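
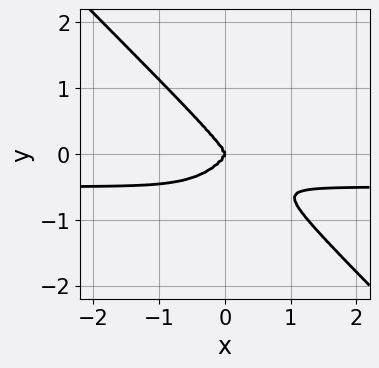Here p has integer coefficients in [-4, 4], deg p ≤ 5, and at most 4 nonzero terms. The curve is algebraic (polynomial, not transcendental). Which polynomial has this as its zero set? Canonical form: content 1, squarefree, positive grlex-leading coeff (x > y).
2*x^3*y + 2*y^4 + x^3

1. The degree is 4 — no degree-3 curve has this shape.
2. Against the integer gridlines: it crosses the y-axis at the gridline y = 0; one x-axis crossing is at x = 0.
3. Assembling these constraints gives the stated polynomial.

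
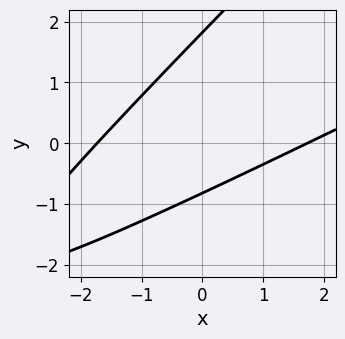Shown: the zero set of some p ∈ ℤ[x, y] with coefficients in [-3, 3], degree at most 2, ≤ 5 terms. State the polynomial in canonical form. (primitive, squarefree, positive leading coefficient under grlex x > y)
1. The degree is 2 — a generic line meets the curve in up to 2 points.
2. Solving for integer coefficients yields p as stated.

x^2 - 3*x*y + 2*y^2 - 2*y - 3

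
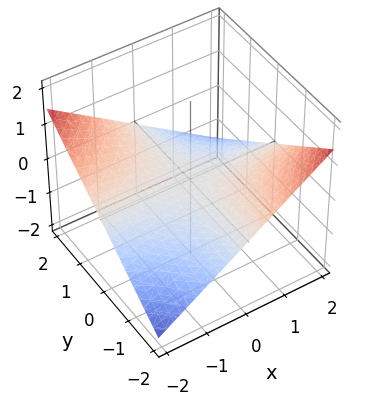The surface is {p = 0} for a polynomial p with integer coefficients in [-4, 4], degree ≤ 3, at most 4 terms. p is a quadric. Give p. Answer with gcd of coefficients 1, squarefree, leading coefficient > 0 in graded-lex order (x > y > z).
x*y + 3*z

(a) The degree is 2 — a hyperbolic paraboloid; a quadric.
(b) Observable constraints: every point of the x-axis in the box is on the surface; every point of the y-axis in the box is on the surface; it crosses the z-axis at the gridline z = 0.
(c) The integer polynomial consistent with all of this is the stated p.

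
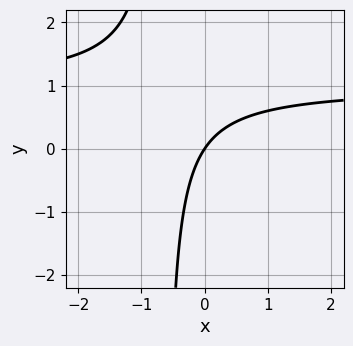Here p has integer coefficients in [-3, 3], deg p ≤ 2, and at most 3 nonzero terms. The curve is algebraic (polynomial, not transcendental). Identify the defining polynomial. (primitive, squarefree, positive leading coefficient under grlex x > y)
3*x*y - 3*x + 2*y

1. The degree is 2 — no degree-1 curve has this shape.
2. Checking where it meets the axes: one y-axis crossing is at y = 0; one x-axis crossing is at x = 0.
3. Matching integer coefficients to the picture gives p.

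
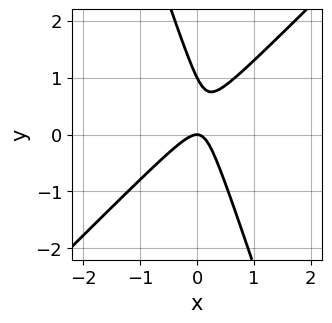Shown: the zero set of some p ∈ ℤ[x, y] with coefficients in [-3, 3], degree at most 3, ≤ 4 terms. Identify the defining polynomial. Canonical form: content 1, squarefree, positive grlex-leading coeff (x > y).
First, deg p = 2. The shape is more complex than any degree-1 curve.
Then, observable constraints: among the integer gridlines, it crosses the y-axis at y ∈ {0, 1}; it crosses the x-axis at the gridline x = 0.
Finally, the integer polynomial consistent with all of this is the stated p.

3*x^2 - 2*x*y - y^2 + y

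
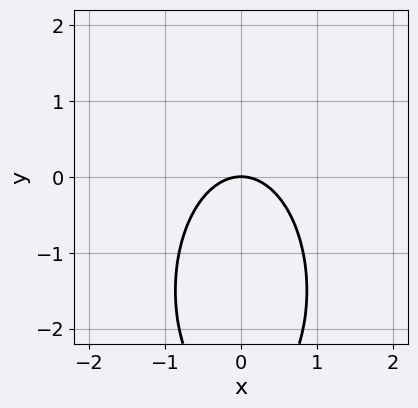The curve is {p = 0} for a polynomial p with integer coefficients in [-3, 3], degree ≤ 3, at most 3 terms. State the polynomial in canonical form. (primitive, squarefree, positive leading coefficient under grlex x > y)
(a) Degree: the shape is more complex than any degree-1 curve, so deg p = 2.
(b) Symmetries: mirror symmetry x ↦ −x ⇒ only even powers of x.
(c) From the visible intercepts: it crosses the x-axis at the gridline x = 0; one y-axis crossing is at y = 0.
(d) Putting this together gives p.

3*x^2 + y^2 + 3*y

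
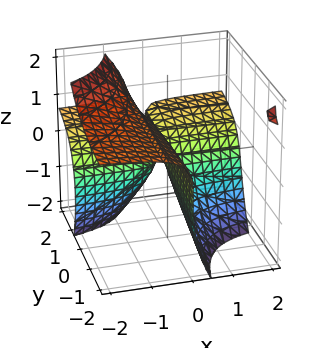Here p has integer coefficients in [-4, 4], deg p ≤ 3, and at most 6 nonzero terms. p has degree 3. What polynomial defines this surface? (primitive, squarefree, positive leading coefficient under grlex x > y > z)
(a) The degree is 3 — no degree-2 surface has this shape.
(b) From the visible intercepts: it crosses the z-axis at the gridline z = 0; it crosses the x-axis at the gridline x = 0; every point of the y-axis in the box is on the surface.
(c) The integer polynomial consistent with all of this is the stated p.

3*x*y*z + z^3 - 3*x*y + 2*x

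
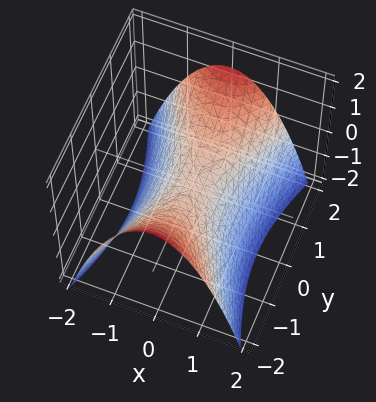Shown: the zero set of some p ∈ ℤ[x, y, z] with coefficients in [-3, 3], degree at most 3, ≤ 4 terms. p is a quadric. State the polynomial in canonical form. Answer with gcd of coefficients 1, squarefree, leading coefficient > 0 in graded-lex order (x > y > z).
1. deg p = 2. A saddle surface; a quadric.
2. Symmetries: it's symmetric under y → −y, forcing even powers of y; mirror symmetry x ↦ −x ⇒ only even powers of x.
3. Reading off the gridlines: it meets the y-axis at y = 0 (among the integer gridlines); it meets the z-axis at z = 0 (among the integer gridlines); it meets the x-axis at x = 0 (among the integer gridlines).
4. Assembling these constraints gives the stated polynomial.

3*x^2 - y^2 + 3*z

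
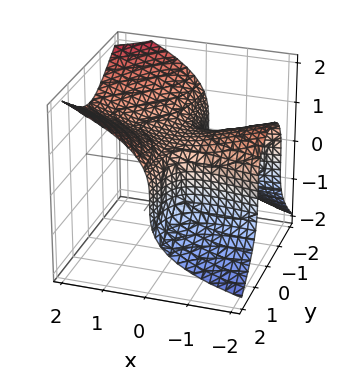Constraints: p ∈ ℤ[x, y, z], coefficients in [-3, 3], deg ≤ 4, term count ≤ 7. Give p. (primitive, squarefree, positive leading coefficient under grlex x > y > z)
First, degree: the shape is more complex than any degree-2 surface, so deg p = 3.
Then, checking where it meets the axes: it misses every integer gridline on the x-axis; the surface avoids every integer y-axis point in the box.
Finally, putting this together gives p.

3*x*y^2 - 3*z^3 + x^2 + z^2 + 1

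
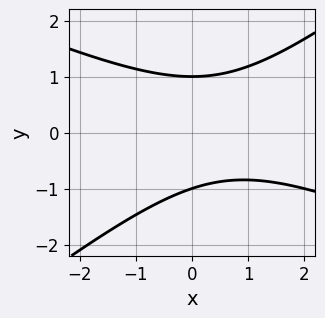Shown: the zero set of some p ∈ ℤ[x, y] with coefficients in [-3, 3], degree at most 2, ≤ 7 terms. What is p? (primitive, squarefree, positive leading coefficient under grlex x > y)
x^2 + x*y - 3*y^2 - x + 3

1. Degree: a generic line meets the curve in up to 2 points, so deg p = 2.
2. Checking where it meets the axes: the curve avoids every integer x-axis point in the box; among the integer gridlines, it crosses the y-axis at y ∈ {-1, 1}.
3. Solving for integer coefficients yields p as stated.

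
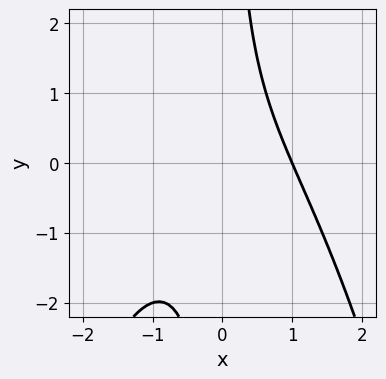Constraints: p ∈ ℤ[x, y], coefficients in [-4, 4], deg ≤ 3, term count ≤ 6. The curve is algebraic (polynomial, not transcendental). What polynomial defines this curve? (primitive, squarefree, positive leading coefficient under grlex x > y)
Degree: the shape is more complex than any degree-2 curve, so deg p = 3.
From the axis intercepts and sections: one x-axis crossing is at x = 1; the curve avoids every integer y-axis point in the box.
Fitting integer coefficients to these (and the overall shape) gives p.

2*x^3 + 3*x*y + x - 3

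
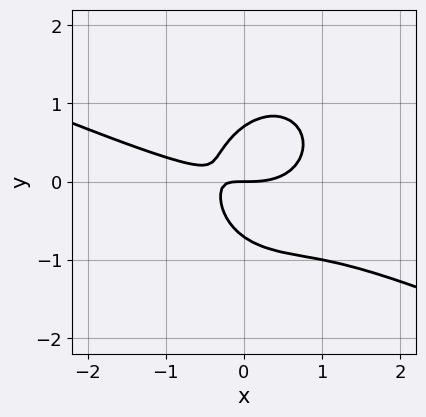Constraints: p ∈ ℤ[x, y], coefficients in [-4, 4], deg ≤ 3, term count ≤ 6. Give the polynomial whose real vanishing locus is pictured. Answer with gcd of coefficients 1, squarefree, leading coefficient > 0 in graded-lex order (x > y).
(a) The degree is 3 — no degree-2 curve has this shape.
(b) Observable constraints: one x-axis crossing is at x = 0; it meets the y-axis at y = 0 (among the integer gridlines).
(c) Fitting integer coefficients to these (and the overall shape) gives p.

x^3 + 2*x^2*y + 2*y^3 - 2*x*y - y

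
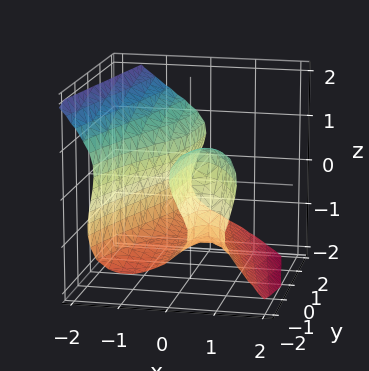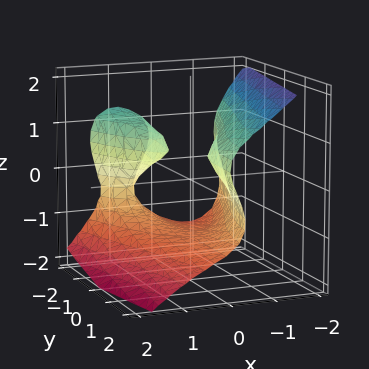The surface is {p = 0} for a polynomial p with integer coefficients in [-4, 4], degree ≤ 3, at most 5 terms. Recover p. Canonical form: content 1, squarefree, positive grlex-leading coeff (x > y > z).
2*x^3 + 2*z^3 + 2*x*y - 2*z + 1

The degree is 3 — the shape is more complex than any degree-2 surface.
Reading off the gridlines: no y-intercept at any integer in the box.
These observations pin down the coefficients.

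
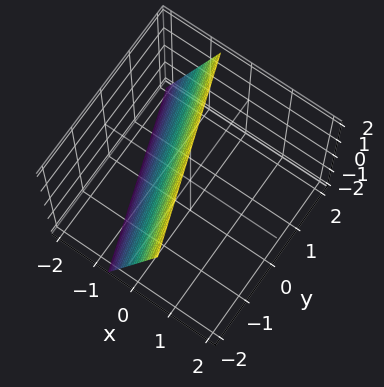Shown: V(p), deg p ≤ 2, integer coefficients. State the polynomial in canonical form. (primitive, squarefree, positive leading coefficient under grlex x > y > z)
3*x + y - z + 2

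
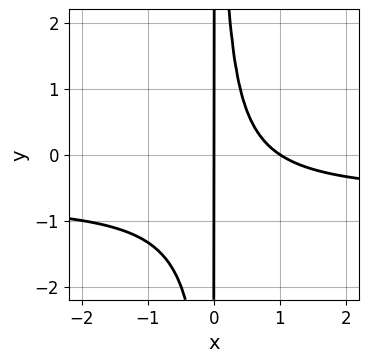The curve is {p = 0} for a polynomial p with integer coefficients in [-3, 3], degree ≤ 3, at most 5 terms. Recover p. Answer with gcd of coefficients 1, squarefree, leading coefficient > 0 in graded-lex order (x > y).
3*x^2*y + 2*x^2 - 2*x

Degree: no degree-2 curve has this shape, so deg p = 3.
From the visible intercepts: the visible y-axis segment lies entirely on the curve; among the integer gridlines, it crosses the x-axis at x ∈ {0, 1}.
Putting this together gives p.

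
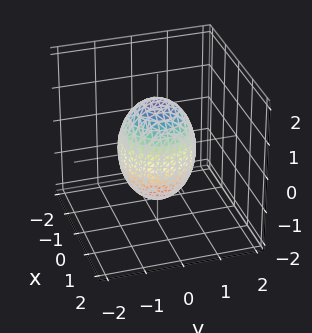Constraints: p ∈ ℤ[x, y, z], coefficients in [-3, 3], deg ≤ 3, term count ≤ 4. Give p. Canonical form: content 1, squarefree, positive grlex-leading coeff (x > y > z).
deg p = 2.
Symmetry: the surface is invariant under rotation about z: p = q(x² + y², z).
Observable constraints: the x-axis gridline crossings are at x ∈ {-1, 1}; a circular section at z = 0 has radius exactly 1; among the integer gridlines, it crosses the y-axis at y ∈ {-1, 1}.
Matching integer coefficients to the picture gives p.

2*x^2 + 2*y^2 + z^2 - 2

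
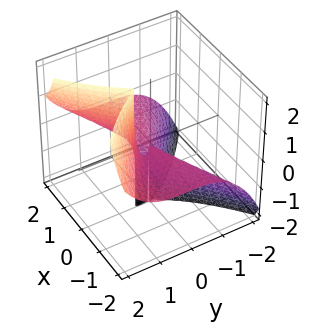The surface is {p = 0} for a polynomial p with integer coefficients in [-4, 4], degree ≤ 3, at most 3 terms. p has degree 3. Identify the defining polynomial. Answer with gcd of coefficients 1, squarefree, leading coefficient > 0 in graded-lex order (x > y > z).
3*x^2*z - 2*y^3 + y^2

First, the degree is 3 — no degree-2 surface has this shape.
Then, from the visible intercepts: the visible x-axis segment lies entirely on the surface; every point of the z-axis in the box is on the surface.
Finally, fitting integer coefficients to these (and the overall shape) gives p.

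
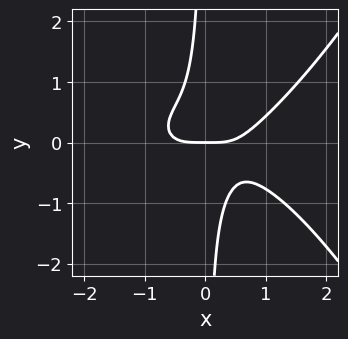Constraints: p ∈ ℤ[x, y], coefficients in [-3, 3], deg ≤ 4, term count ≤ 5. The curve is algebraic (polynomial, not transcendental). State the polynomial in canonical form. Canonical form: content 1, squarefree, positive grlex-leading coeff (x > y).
1. Degree: a generic line meets the curve in up to 4 points, so deg p = 4.
2. Against the integer gridlines: it meets the x-axis at x = 0 (among the integer gridlines); it crosses the y-axis at the gridline y = 0.
3. Assembling these constraints gives the stated polynomial.

x^4 - 3*x*y^2 - y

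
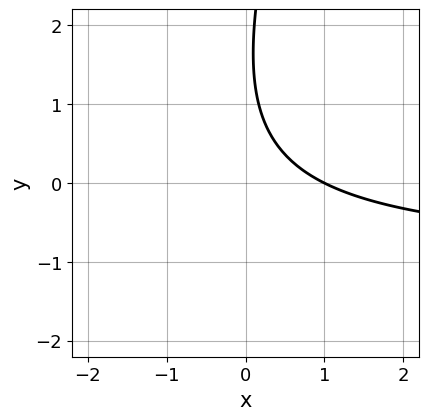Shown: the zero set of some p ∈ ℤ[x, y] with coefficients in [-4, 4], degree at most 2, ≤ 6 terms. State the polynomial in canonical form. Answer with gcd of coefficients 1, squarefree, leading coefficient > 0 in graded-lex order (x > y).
First, the degree is 2 — no degree-1 curve has this shape.
Then, checking where it meets the axes: it meets the x-axis at x = 1 (among the integer gridlines); no y-intercept at any integer in the box.
Finally, the integer polynomial consistent with all of this is the stated p.

3*x*y - y^2 + 3*x + 3*y - 3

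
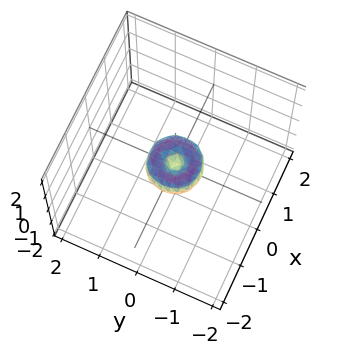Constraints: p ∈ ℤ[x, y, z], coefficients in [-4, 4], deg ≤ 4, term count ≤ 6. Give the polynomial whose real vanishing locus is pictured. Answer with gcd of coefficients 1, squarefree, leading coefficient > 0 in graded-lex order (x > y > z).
1. Degree: a generic line meets the surface in up to 4 points, so deg p = 4.
2. Symmetry: the surface is invariant under rotation about z: p = q(x² + y², z).
3. From the axis intercepts and sections: it meets the x-axis at x = 0 (among the integer gridlines); it crosses the y-axis at the gridline y = 0; a circular section at z = 0 has radius between 0 and 1.
4. Solving for integer coefficients yields p as stated.

2*x^4 + 4*x^2*y^2 + 2*y^4 - x^2 - y^2 + z^2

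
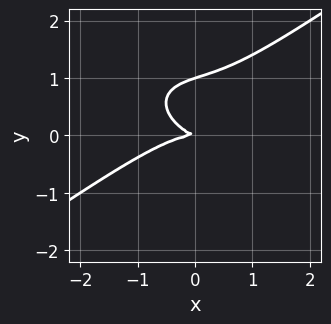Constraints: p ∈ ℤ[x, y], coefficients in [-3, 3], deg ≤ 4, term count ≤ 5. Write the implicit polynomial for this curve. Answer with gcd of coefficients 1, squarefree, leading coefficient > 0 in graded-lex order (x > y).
x^3 - 3*y^3 + x*y + 3*y^2

1. deg p = 3. A generic line meets the curve in up to 3 points.
2. Checking where it meets the axes: the y-axis gridline crossings are at y ∈ {0, 1}; it crosses the x-axis at the gridline x = 0.
3. Fitting integer coefficients to these (and the overall shape) gives p.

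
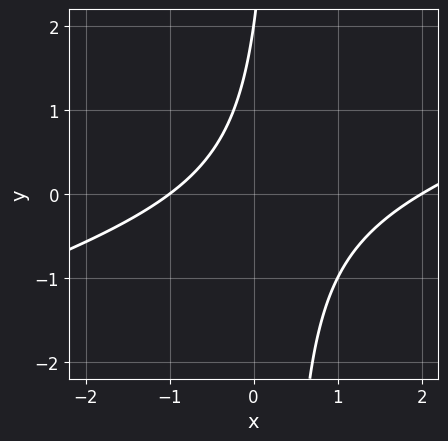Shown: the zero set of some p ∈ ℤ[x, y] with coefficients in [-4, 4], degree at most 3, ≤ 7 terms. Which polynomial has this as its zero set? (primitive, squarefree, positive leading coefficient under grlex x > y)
Degree: the shape is more complex than any degree-1 curve, so deg p = 2.
From the axis intercepts and sections: the x-axis gridline crossings are at x ∈ {-1, 2}; one y-axis crossing is at y = 2.
The integer polynomial consistent with all of this is the stated p.

x^2 - 3*x*y - x + y - 2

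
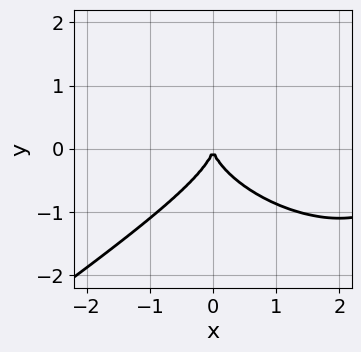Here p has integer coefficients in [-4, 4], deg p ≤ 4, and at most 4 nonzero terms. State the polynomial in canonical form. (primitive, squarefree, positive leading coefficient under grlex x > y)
Degree: no degree-2 curve has this shape, so deg p = 3.
Checking where it meets the axes: one y-axis crossing is at y = 0; it meets the x-axis at x = 0 (among the integer gridlines).
Fitting integer coefficients to these (and the overall shape) gives p.

x^3 - 3*y^3 - 3*x^2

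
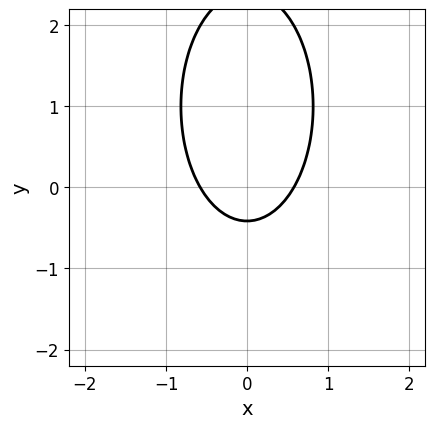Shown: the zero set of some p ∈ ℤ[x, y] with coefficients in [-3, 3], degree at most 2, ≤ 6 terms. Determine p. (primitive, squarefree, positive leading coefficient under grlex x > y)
3*x^2 + y^2 - 2*y - 1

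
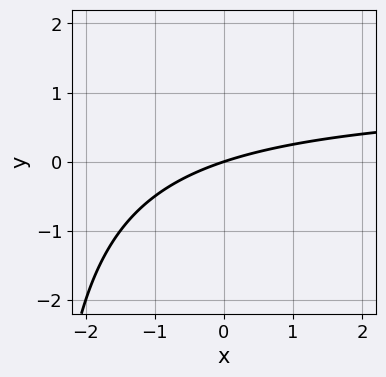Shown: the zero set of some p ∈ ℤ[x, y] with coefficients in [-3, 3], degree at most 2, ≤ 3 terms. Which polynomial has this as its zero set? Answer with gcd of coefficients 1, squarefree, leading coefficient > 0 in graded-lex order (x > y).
x*y - x + 3*y

deg p = 2. A generic line meets the curve in up to 2 points.
Against the integer gridlines: it crosses the x-axis at the gridline x = 0; it meets the y-axis at y = 0 (among the integer gridlines).
Matching integer coefficients to the picture gives p.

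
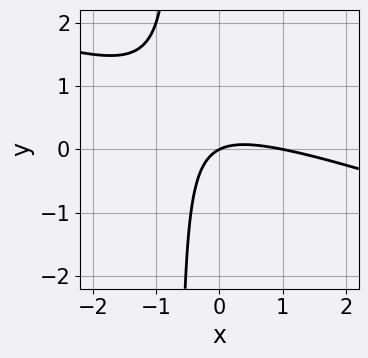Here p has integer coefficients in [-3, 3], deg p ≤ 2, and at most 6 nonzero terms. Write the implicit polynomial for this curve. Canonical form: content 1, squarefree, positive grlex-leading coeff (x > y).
The degree is 2 — the shape is more complex than any degree-1 curve.
From the axis intercepts and sections: one y-axis crossing is at y = 0; the x-axis gridline crossings are at x ∈ {0, 1}.
Assembling these constraints gives the stated polynomial.

x^2 + 3*x*y - x + 2*y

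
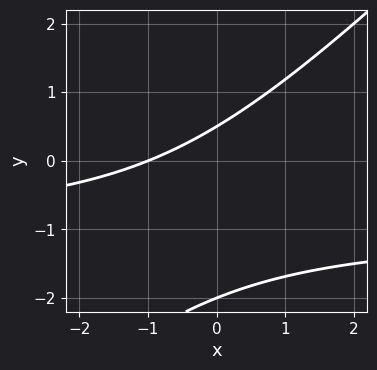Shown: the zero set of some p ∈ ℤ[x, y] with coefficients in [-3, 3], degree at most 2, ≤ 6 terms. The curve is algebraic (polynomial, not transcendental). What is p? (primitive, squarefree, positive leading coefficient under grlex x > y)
2*x*y - 2*y^2 + 2*x - 3*y + 2

First, degree: the shape is more complex than any degree-1 curve, so deg p = 2.
Next, reading off the gridlines: it crosses the x-axis at the gridline x = -1; one y-axis crossing is at y = -2.
Finally, putting this together gives p.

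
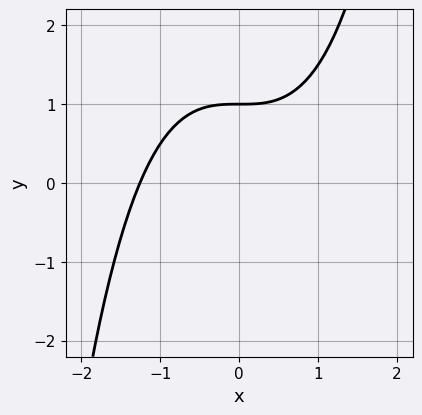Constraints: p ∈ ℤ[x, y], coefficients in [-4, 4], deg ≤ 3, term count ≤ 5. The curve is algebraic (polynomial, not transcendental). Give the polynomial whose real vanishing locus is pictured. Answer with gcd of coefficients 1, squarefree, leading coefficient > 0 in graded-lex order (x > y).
First, deg p = 3. A generic line meets the curve in up to 3 points.
Next, checking where it meets the axes: one y-axis crossing is at y = 1.
Finally, solving for integer coefficients yields p as stated.

x^3 - 2*y + 2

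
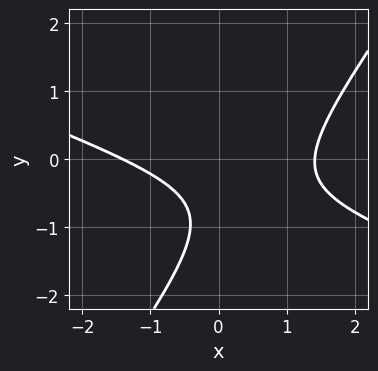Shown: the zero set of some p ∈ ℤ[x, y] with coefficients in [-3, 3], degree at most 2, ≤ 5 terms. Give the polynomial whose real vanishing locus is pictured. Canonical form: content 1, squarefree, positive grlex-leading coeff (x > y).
x^2 + 2*x*y - 2*y^2 - 3*y - 2

1. Degree: no degree-1 curve has this shape, so deg p = 2.
2. From the visible intercepts: the curve avoids every integer y-axis point in the box.
3. Solving for integer coefficients yields p as stated.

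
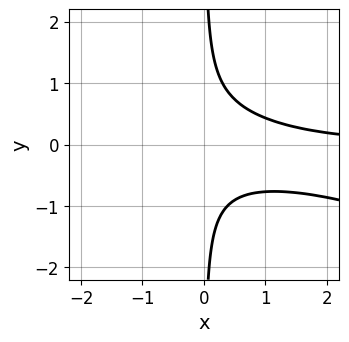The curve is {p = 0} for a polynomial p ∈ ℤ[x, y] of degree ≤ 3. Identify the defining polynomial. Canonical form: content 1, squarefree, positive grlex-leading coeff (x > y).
x^2*y + 3*x*y^2 - 1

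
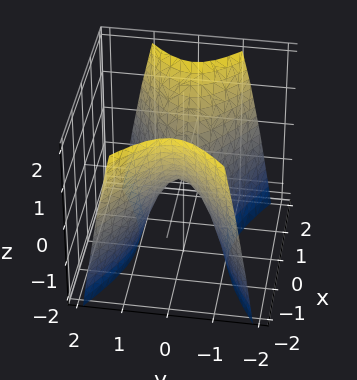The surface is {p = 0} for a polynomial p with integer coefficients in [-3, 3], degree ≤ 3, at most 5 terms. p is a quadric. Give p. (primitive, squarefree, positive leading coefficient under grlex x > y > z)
x^2 - 2*y^2 - z

1. The degree is 2 — a hyperbolic paraboloid; a quadric.
2. Symmetries: it's symmetric under y → −y, forcing even powers of y; the x ↦ −x reflection is a symmetry, so x appears only in even powers.
3. Reading off the gridlines: one z-axis crossing is at z = 0; it crosses the y-axis at the gridline y = 0.
4. Assembling these constraints gives the stated polynomial.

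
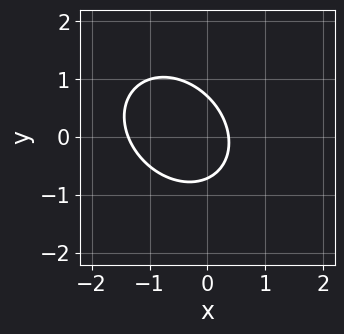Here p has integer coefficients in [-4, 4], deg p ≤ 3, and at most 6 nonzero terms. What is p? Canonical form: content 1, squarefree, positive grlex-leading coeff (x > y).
2*x^2 + x*y + 2*y^2 + 2*x - 1

deg p = 2. No degree-1 curve has this shape.
Solving for integer coefficients yields p as stated.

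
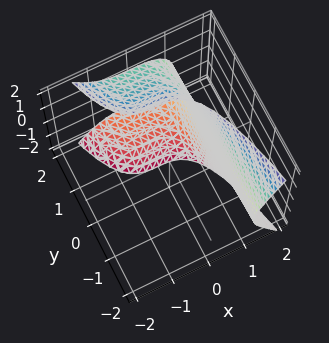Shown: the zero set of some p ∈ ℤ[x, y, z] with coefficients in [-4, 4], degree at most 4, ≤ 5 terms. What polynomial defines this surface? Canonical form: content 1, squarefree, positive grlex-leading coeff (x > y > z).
2*x^3 + y*z^2 - 3

(a) deg p = 3.
(b) From the axis intercepts and sections: no z-intercept at any integer in the box; the surface avoids every integer y-axis point in the box.
(c) Matching integer coefficients to the picture gives p.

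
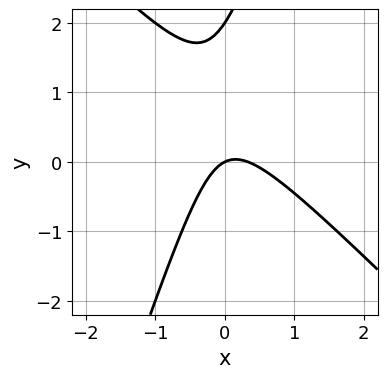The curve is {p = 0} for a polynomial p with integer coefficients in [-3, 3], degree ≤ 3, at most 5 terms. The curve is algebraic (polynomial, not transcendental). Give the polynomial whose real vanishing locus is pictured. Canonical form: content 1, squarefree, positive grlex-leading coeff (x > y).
3*x^2 + 2*x*y - y^2 - x + 2*y

(a) deg p = 2.
(b) Checking where it meets the axes: one x-axis crossing is at x = 0; the y-axis gridline crossings are at y ∈ {0, 2}.
(c) These observations pin down the coefficients.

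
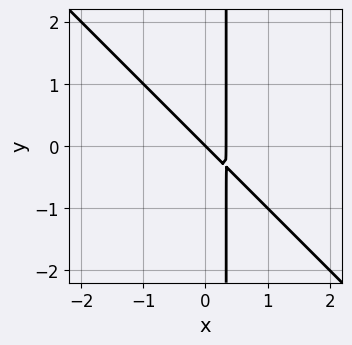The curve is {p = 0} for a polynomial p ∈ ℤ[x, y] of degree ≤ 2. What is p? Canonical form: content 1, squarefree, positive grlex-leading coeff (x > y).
3*x^2 + 3*x*y - x - y

(a) The degree is 2 — no degree-1 curve has this shape.
(b) Checking where it meets the axes: it crosses the y-axis at the gridline y = 0; one x-axis crossing is at x = 0.
(c) Putting this together gives p.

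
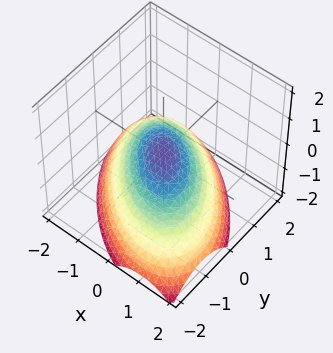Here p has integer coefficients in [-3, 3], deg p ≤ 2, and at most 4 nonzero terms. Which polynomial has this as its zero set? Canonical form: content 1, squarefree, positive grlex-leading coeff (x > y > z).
x^2 + x*y + y^2 + 2*z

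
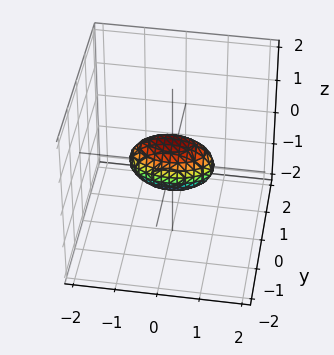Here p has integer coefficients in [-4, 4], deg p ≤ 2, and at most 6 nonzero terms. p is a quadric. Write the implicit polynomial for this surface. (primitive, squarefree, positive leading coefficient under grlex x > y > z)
(a) The degree is 2 — a closed, bounded, convex surface; a quadric.
(b) Symmetries: the z ↦ −z reflection is a symmetry, so z appears only in even powers; the y ↦ −y reflection is a symmetry, so y appears only in even powers; mirror symmetry x ↦ −x ⇒ only even powers of x.
(c) Checking where it meets the axes: among the integer gridlines, it crosses the x-axis at x ∈ {-1, 1}.
(d) Solving for integer coefficients yields p as stated.

x^2 + 3*y^2 + 2*z^2 - 1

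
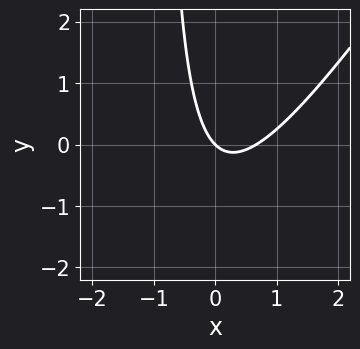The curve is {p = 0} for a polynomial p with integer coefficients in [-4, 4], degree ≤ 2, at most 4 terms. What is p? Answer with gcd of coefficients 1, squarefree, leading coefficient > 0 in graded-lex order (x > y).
3*x^2 - 2*x*y - 2*x - 2*y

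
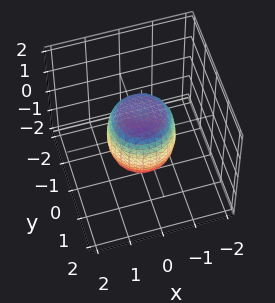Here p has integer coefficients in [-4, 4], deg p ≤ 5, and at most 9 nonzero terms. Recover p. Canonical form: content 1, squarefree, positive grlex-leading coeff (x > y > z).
deg p = 4. A generic line meets the surface in up to 4 points.
Symmetries: rotational symmetry about the z-axis ⇒ p depends on x, y only through x² + y².
From the visible intercepts: among the integer gridlines, it crosses the y-axis at y ∈ {-1, 1}; the z-axis gridline crossings are at z ∈ {-1, 1}; a circular section at z = 0 has radius exactly 1; the x-axis gridline crossings are at x ∈ {-1, 1}.
Matching integer coefficients to the picture gives p.

2*x^4 + 4*x^2*y^2 + 2*y^4 - x^2 - y^2 + z^2 - 1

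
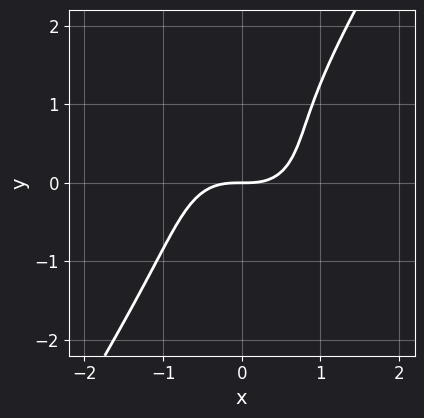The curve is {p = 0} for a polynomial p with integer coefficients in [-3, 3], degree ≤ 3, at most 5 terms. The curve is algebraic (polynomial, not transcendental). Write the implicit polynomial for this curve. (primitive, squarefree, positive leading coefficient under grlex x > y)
3*x^3 + 2*x*y^2 - 2*y^3 + y^2 - 3*y

(a) deg p = 3. No degree-2 curve has this shape.
(b) From the visible intercepts: it meets the y-axis at y = 0 (among the integer gridlines); one x-axis crossing is at x = 0.
(c) The integer polynomial consistent with all of this is the stated p.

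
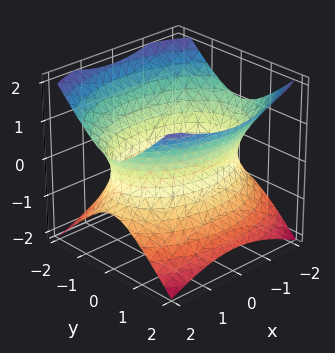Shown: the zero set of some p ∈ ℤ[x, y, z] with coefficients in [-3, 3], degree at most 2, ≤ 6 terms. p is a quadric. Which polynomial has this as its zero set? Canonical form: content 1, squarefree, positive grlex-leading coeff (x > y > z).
x^2 + 2*y^2 - 2*z^2 - 3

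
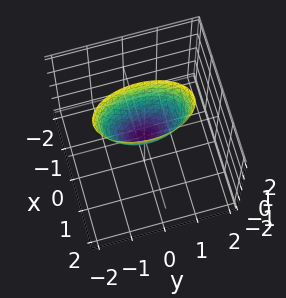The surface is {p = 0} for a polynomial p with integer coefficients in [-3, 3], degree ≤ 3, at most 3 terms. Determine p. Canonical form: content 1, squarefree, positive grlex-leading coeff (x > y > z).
(a) Degree: a single bowl opening along one axis; a quadric, so deg p = 2.
(b) Symmetries: the y ↦ −y reflection is a symmetry, so y appears only in even powers; it's symmetric under x → −x, forcing even powers of x.
(c) From the visible intercepts: it meets the x-axis at x = 0 (among the integer gridlines); it crosses the y-axis at the gridline y = 0; it crosses the z-axis at the gridline z = 0.
(d) Solving for integer coefficients yields p as stated.

3*x^2 + y^2 - z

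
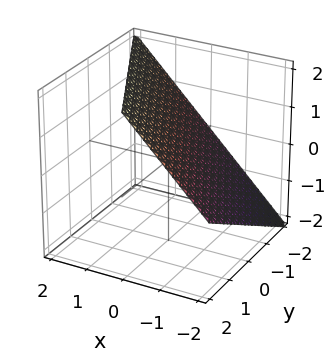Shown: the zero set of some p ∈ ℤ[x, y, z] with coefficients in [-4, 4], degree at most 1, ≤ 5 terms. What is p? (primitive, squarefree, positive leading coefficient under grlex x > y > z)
2*x + y - 2*z + 2

1. The degree is 1 — every cross-section is a straight line — this is a plane.
2. Reading off the gridlines: it meets the z-axis at z = 1 (among the integer gridlines); it meets the y-axis at y = -2 (among the integer gridlines); it crosses the x-axis at the gridline x = -1.
3. Assembling these constraints gives the stated polynomial.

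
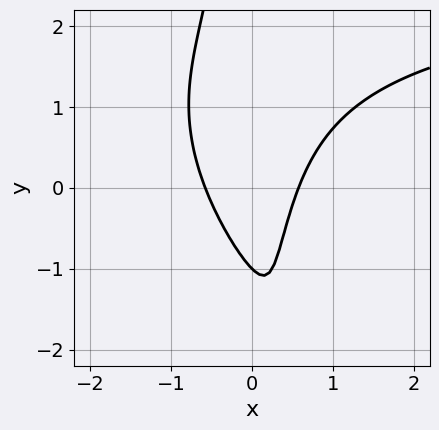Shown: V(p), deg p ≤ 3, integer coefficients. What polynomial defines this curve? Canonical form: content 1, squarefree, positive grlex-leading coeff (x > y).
x^2*y + x*y^2 - 3*x^2 + y + 1

1. deg p = 3. No degree-2 curve has this shape.
2. Observable constraints: it crosses the y-axis at the gridline y = -1.
3. These observations pin down the coefficients.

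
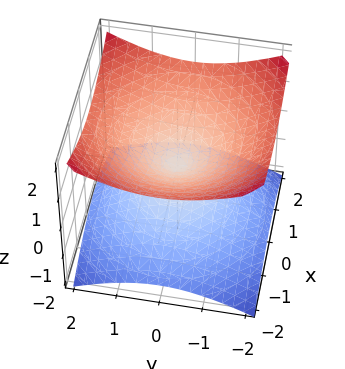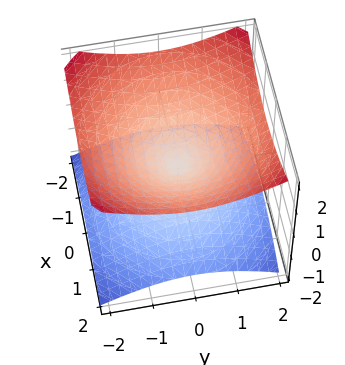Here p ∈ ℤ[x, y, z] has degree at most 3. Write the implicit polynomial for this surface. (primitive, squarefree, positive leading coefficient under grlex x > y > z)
First, the degree is 2 — two nappes meeting at a single point; a quadric.
Next, symmetries: rotational symmetry about the z-axis ⇒ p depends on x, y only through x² + y²; mirror symmetry z ↦ −z ⇒ only even powers of z.
Then, checking where it meets the axes: a circular section at z = 1 has radius between 1 and 2; it crosses the z-axis at the gridline z = 0.
Finally, the integer polynomial consistent with all of this is the stated p.

x^2 + y^2 - 2*z^2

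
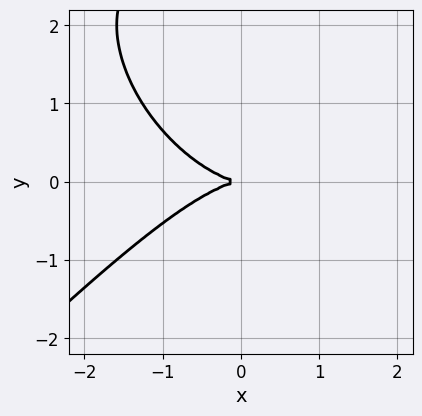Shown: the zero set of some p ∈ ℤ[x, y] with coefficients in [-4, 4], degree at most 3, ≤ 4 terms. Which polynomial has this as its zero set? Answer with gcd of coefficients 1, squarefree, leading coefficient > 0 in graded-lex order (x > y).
(a) The degree is 3 — a generic line meets the curve in up to 3 points.
(b) From the axis intercepts and sections: it meets the y-axis at y = 0 (among the integer gridlines); one x-axis crossing is at x = 0.
(c) Solving for integer coefficients yields p as stated.

x^3 - y^3 + 3*y^2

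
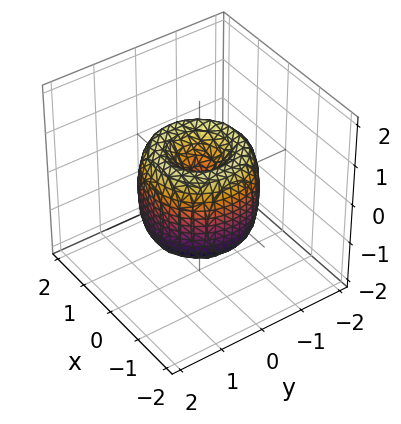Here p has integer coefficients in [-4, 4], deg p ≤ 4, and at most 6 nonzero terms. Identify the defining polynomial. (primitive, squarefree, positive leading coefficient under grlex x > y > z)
1. deg p = 4. The shape is more complex than any degree-3 surface.
2. Symmetries: the z-axis is an axis of rotation, so x and y enter only as x² + y².
3. Observable constraints: a circular section at z = -1 has radius between 0 and 1; one x-axis crossing is at x = 0; it crosses the y-axis at the gridline y = 0.
4. Fitting integer coefficients to these (and the overall shape) gives p.

2*x^4 + 4*x^2*y^2 + 2*y^4 - 3*x^2 - 3*y^2 + z^2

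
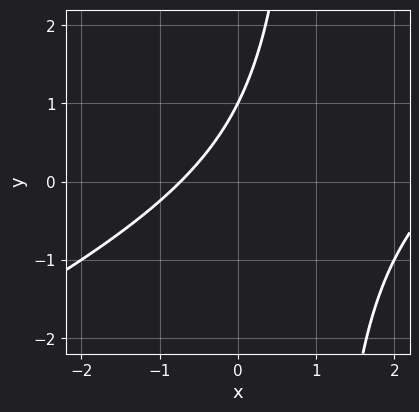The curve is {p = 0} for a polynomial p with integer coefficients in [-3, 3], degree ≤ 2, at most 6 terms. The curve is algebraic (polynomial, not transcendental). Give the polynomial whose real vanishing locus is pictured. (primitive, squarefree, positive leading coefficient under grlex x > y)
The degree is 2 — a generic line meets the curve in up to 2 points.
Observable constraints: one y-axis crossing is at y = 1.
Putting this together gives p.

x^2 - 2*x*y - 2*x + 2*y - 2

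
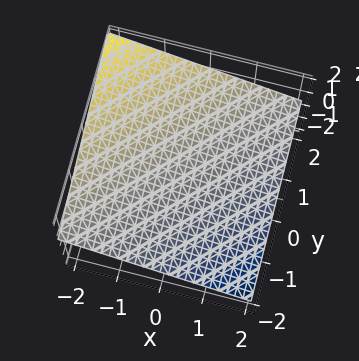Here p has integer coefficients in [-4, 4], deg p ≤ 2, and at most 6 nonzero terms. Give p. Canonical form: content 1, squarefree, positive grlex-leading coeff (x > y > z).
1. Degree: every cross-section is a straight line — this is a plane, so deg p = 1.
2. From the axis intercepts and sections: it meets the x-axis at x = 2 (among the integer gridlines); it crosses the y-axis at the gridline y = -2.
3. The integer polynomial consistent with all of this is the stated p.

x - y + 3*z - 2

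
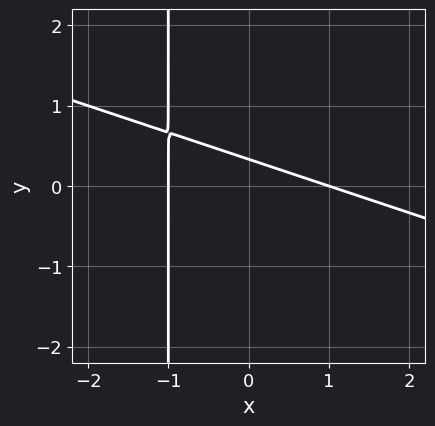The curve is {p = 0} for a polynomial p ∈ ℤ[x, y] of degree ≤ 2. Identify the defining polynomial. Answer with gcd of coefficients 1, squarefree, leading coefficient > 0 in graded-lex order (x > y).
1. Degree: a generic line meets the curve in up to 2 points, so deg p = 2.
2. Checking where it meets the axes: among the integer gridlines, it crosses the x-axis at x ∈ {-1, 1}.
3. Together with the visible shape, these determine p as stated.

x^2 + 3*x*y + 3*y - 1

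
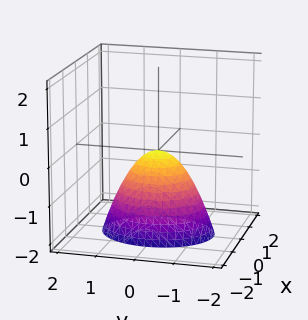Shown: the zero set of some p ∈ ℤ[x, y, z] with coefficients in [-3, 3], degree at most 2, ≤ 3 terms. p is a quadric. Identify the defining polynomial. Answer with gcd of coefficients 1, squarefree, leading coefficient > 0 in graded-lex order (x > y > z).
The degree is 2 — a paraboloid; a quadric.
Symmetries: it's symmetric under y → −y, forcing even powers of y; mirror symmetry x ↦ −x ⇒ only even powers of x.
Against the integer gridlines: it meets the x-axis at x = 0 (among the integer gridlines); one z-axis crossing is at z = 0.
Matching integer coefficients to the picture gives p.

3*x^2 + 2*y^2 + 2*z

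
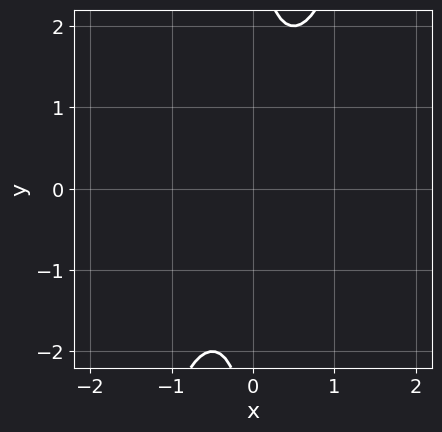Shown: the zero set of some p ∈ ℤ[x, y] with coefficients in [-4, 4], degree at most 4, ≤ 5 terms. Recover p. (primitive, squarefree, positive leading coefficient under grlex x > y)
3*x^2*y^2 - x*y^3 - 2*x*y + 3

1. Degree: the shape is more complex than any degree-3 curve, so deg p = 4.
2. Checking where it meets the axes: it misses every integer gridline on the y-axis; no x-intercept at any integer in the box.
3. Fitting integer coefficients to these (and the overall shape) gives p.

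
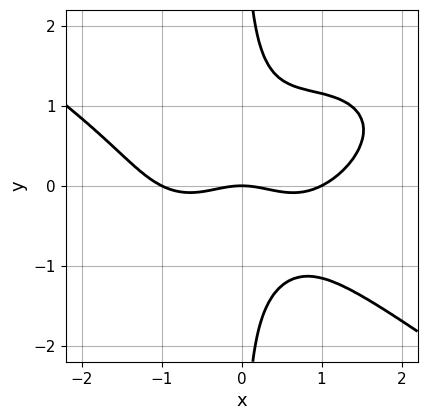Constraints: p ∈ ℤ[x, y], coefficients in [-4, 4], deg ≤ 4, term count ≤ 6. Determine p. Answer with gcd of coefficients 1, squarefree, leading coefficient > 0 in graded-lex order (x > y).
x^4 + 3*x*y^3 - 2*x^2*y - x^2 - 2*y

1. deg p = 4. A generic line meets the curve in up to 4 points.
2. From the axis intercepts and sections: one y-axis crossing is at y = 0; among the integer gridlines, it crosses the x-axis at x ∈ {-1, 0, 1}.
3. Matching integer coefficients to the picture gives p.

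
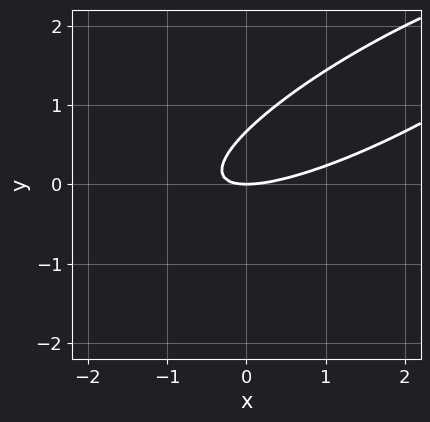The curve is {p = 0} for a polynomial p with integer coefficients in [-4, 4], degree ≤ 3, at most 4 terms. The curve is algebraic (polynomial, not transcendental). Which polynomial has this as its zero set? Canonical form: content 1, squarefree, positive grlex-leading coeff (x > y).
1. Degree: a generic line meets the curve in up to 2 points, so deg p = 2.
2. Observable constraints: it meets the y-axis at y = 0 (among the integer gridlines); one x-axis crossing is at x = 0.
3. The integer polynomial consistent with all of this is the stated p.

x^2 - 3*x*y + 3*y^2 - 2*y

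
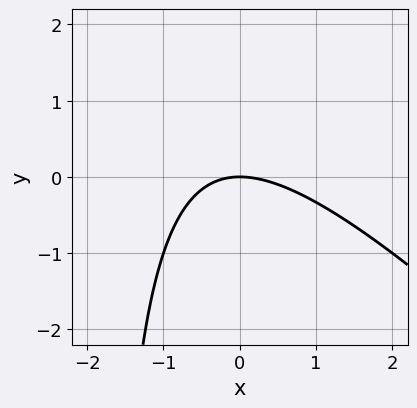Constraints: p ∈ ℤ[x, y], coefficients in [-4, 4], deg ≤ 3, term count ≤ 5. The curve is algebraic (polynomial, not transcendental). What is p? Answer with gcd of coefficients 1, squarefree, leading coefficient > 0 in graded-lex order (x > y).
First, degree: a generic line meets the curve in up to 2 points, so deg p = 2.
Next, reading off the gridlines: one y-axis crossing is at y = 0; it crosses the x-axis at the gridline x = 0.
Finally, the integer polynomial consistent with all of this is the stated p.

x^2 + x*y + 2*y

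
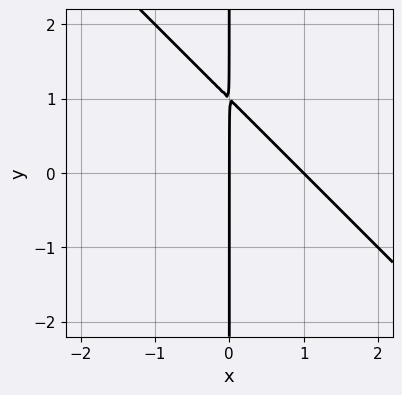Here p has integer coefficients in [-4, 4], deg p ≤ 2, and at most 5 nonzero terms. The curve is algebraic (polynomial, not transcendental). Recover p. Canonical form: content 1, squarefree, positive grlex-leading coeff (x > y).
First, degree: no degree-1 curve has this shape, so deg p = 2.
Next, checking where it meets the axes: the x-axis gridline crossings are at x ∈ {0, 1}; the visible y-axis segment lies entirely on the curve.
Finally, the integer polynomial consistent with all of this is the stated p.

x^2 + x*y - x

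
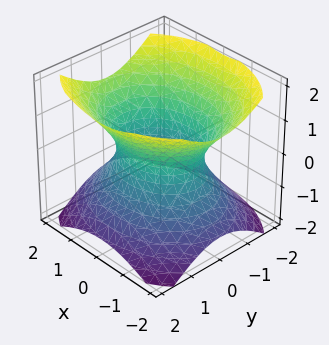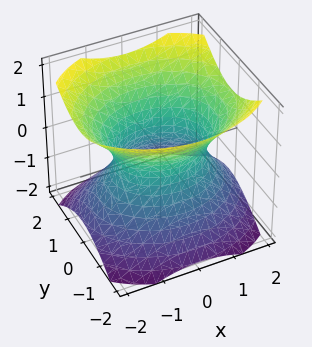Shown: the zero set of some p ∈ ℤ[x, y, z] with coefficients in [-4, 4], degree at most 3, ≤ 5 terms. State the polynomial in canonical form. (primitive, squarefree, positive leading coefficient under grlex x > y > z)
2*x^2 + 3*y^2 - 3*z^2 - 3

(a) deg p = 2. An hourglass — one-sheet hyperboloid; a quadric.
(b) Symmetries: mirror symmetry x ↦ −x ⇒ only even powers of x; mirror symmetry y ↦ −y ⇒ only even powers of y; it's symmetric under z → −z, forcing even powers of z.
(c) Reading off the gridlines: the y-axis gridline crossings are at y ∈ {-1, 1}; the surface avoids every integer z-axis point in the box.
(d) These observations pin down the coefficients.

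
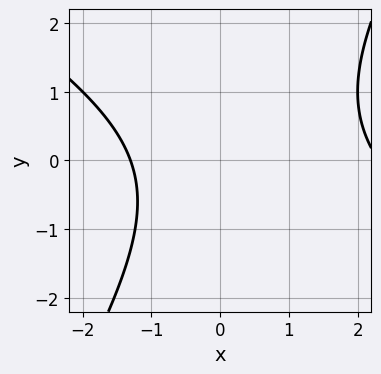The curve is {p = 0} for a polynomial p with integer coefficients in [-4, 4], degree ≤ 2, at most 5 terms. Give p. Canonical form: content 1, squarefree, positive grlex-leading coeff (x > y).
1. deg p = 2.
2. From the visible intercepts: the curve avoids every integer y-axis point in the box.
3. The integer polynomial consistent with all of this is the stated p.

x^2 + x*y - y^2 - x - 3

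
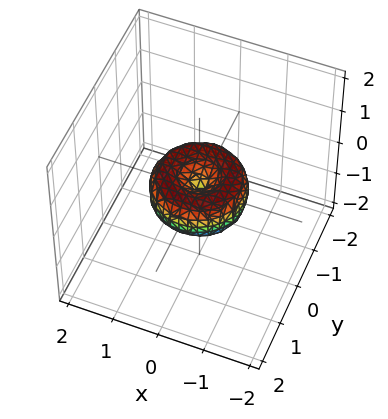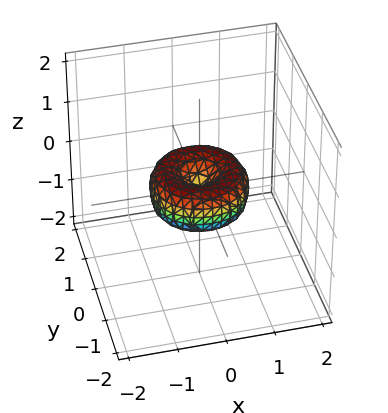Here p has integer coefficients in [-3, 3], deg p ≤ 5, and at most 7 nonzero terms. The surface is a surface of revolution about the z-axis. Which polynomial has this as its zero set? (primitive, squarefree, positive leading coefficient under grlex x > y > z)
x^4 + 2*x^2*y^2 + y^4 - x^2 - y^2 + z^2

1. The degree is 4 — the shape is more complex than any degree-3 surface.
2. By symmetry, the z-axis is an axis of rotation, so x and y enter only as x² + y².
3. Checking where it meets the axes: among the integer gridlines, it crosses the x-axis at x ∈ {-1, 0, 1}; a circular section at z = 0 has radius exactly 1; the y-axis gridline crossings are at y ∈ {-1, 0, 1}.
4. These observations pin down the coefficients.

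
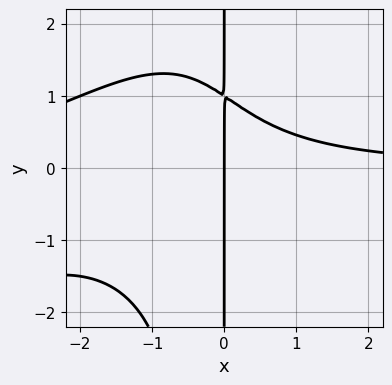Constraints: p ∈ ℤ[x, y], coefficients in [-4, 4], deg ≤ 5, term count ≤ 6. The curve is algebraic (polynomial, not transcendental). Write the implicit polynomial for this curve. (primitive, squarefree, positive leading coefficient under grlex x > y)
(a) deg p = 4. The shape is more complex than any degree-3 curve.
(b) Reading off the gridlines: the visible y-axis segment lies entirely on the curve; it crosses the x-axis at the gridline x = 0.
(c) These observations pin down the coefficients.

x^3*y - x^2*y^2 + 3*x^2*y + 3*x*y - 3*x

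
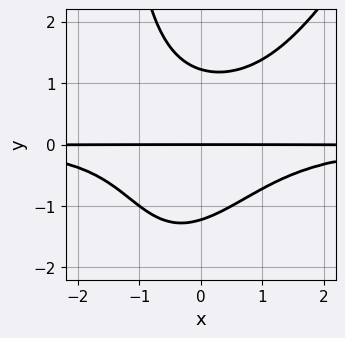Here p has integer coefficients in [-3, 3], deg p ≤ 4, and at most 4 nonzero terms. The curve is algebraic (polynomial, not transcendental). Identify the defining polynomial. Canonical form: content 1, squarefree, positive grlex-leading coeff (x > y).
First, deg p = 4. No degree-3 curve has this shape.
Next, from the visible intercepts: it meets the y-axis at y = 0 (among the integer gridlines); every point of the x-axis in the box is on the curve.
Finally, these observations pin down the coefficients.

2*x^2*y^2 - x*y^3 - 2*y^3 + 3*y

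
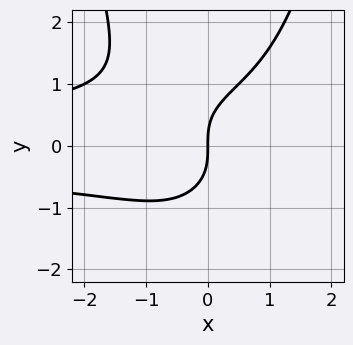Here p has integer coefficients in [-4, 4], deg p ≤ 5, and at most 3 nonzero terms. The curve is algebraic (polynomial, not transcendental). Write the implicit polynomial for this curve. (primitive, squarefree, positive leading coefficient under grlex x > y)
2*x^2*y^2 - 2*y^3 + 3*x

First, degree: the shape is more complex than any degree-3 curve, so deg p = 4.
Then, against the integer gridlines: it meets the y-axis at y = 0 (among the integer gridlines); one x-axis crossing is at x = 0.
Finally, the integer polynomial consistent with all of this is the stated p.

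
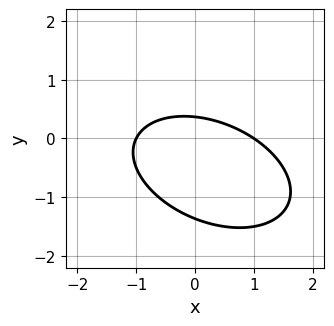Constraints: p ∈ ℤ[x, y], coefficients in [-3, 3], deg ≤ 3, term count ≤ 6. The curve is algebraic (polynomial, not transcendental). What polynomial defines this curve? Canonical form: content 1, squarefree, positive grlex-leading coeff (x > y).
x^2 + x*y + 2*y^2 + 2*y - 1

Degree: no degree-1 curve has this shape, so deg p = 2.
Reading off the gridlines: among the integer gridlines, it crosses the x-axis at x ∈ {-1, 1}.
Assembling these constraints gives the stated polynomial.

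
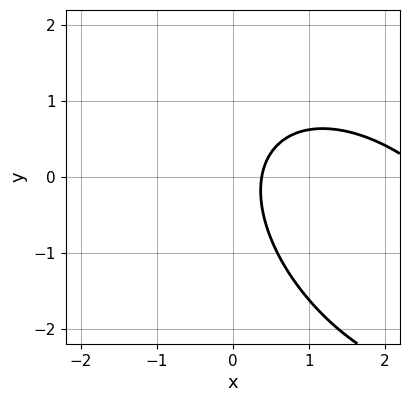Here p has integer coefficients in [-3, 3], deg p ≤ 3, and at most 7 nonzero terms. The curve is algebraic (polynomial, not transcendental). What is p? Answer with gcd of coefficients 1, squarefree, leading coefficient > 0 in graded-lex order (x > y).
x^2 + x*y + y^2 - 3*x + 1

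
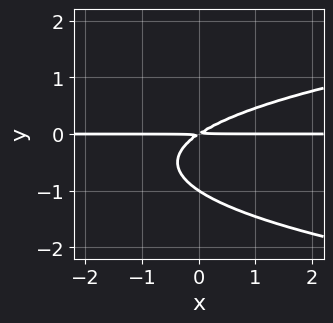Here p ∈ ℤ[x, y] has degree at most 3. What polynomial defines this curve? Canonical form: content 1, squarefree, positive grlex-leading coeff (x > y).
3*y^3 - 2*x*y + 3*y^2

The degree is 3 — no degree-2 curve has this shape.
Observable constraints: every point of the x-axis in the box is on the curve; it crosses the y-axis at the gridline y = -1.
Assembling these constraints gives the stated polynomial.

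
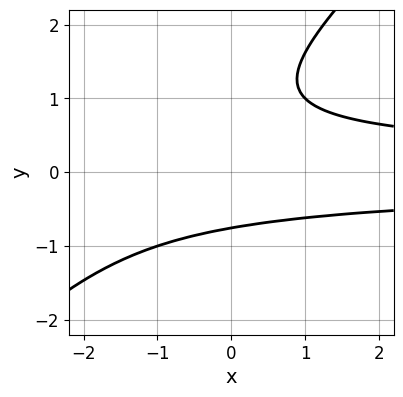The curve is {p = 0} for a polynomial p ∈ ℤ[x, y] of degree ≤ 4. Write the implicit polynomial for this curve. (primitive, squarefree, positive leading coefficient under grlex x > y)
x*y^2 - y^3 + y^2 - 1

1. Degree: a generic line meets the curve in up to 3 points, so deg p = 3.
2. Reading off the gridlines: no x-intercept at any integer in the box.
3. Assembling these constraints gives the stated polynomial.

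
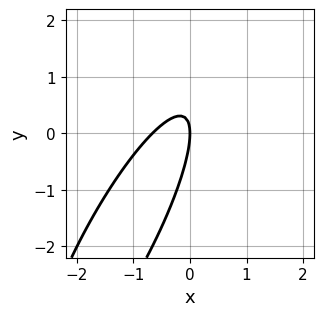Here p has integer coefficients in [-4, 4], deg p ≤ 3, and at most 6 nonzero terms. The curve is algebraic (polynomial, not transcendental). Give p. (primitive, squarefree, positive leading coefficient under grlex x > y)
Degree: the shape is more complex than any degree-1 curve, so deg p = 2.
From the visible intercepts: it meets the x-axis at x = 0 (among the integer gridlines); one y-axis crossing is at y = 0.
Solving for integer coefficients yields p as stated.

3*x^2 - 3*x*y + y^2 + 2*x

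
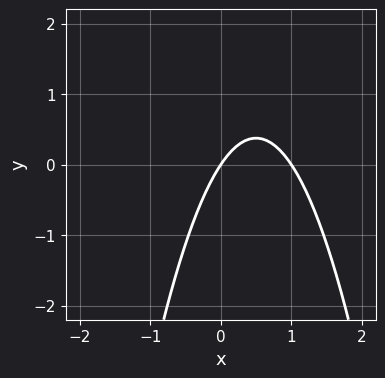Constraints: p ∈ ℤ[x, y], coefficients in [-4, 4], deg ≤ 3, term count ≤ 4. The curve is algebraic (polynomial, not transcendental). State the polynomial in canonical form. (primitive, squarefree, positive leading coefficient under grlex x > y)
3*x^2 - 3*x + 2*y

(a) Degree: a generic line meets the curve in up to 2 points, so deg p = 2.
(b) Checking where it meets the axes: among the integer gridlines, it crosses the x-axis at x ∈ {0, 1}; it meets the y-axis at y = 0 (among the integer gridlines).
(c) Matching integer coefficients to the picture gives p.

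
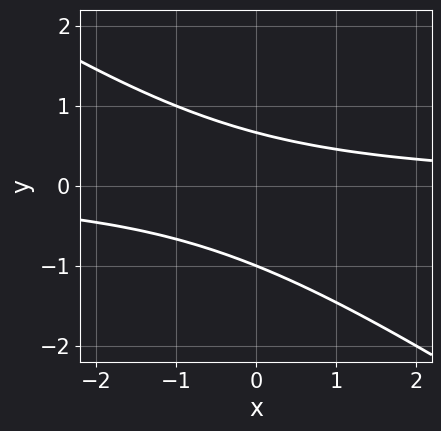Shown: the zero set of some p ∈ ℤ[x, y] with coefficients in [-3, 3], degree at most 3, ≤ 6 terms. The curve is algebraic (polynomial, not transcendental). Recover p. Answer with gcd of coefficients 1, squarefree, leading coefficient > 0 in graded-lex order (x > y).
(a) The degree is 2 — a generic line meets the curve in up to 2 points.
(b) Checking where it meets the axes: it crosses the y-axis at the gridline y = -1; no x-intercept at any integer in the box.
(c) The integer polynomial consistent with all of this is the stated p.

2*x*y + 3*y^2 + y - 2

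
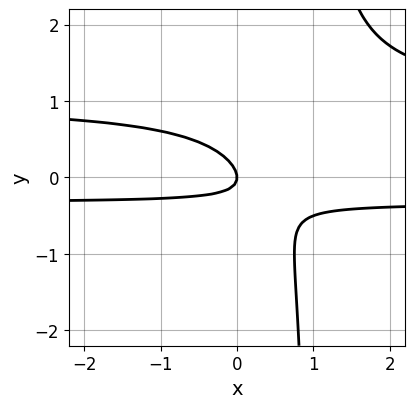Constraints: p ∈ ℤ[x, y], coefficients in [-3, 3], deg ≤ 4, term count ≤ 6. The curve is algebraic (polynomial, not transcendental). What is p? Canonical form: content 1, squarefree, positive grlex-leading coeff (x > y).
The degree is 3 — no degree-2 curve has this shape.
Against the integer gridlines: one x-axis crossing is at x = 0; it crosses the y-axis at the gridline y = 0.
Putting this together gives p.

3*x*y^2 - 2*x*y - 3*y^2 - x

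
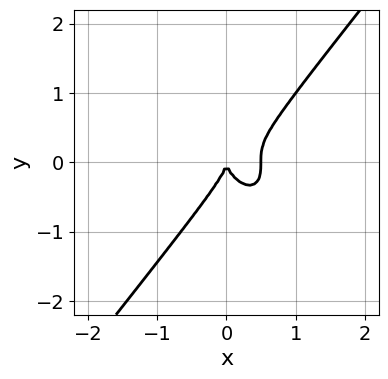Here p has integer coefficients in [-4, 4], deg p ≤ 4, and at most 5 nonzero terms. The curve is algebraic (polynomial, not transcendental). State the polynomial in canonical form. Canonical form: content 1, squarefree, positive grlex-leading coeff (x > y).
2*x^3 - y^3 - x^2

1. deg p = 3. The shape is more complex than any degree-2 curve.
2. Against the integer gridlines: it crosses the y-axis at the gridline y = 0; it meets the x-axis at x = 0 (among the integer gridlines).
3. Fitting integer coefficients to these (and the overall shape) gives p.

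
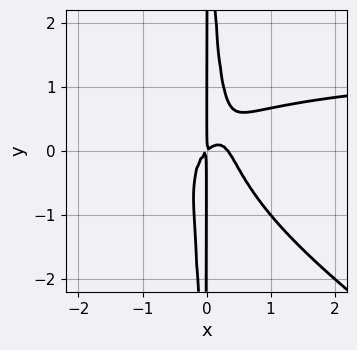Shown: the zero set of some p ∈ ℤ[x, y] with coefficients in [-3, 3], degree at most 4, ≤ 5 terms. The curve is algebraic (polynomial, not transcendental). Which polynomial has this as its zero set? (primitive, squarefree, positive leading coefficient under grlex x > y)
First, the degree is 4 — no degree-3 curve has this shape.
Next, reading off the gridlines: the visible y-axis segment lies entirely on the curve.
Finally, solving for integer coefficients yields p as stated.

2*x^3*y + 3*x^2*y^2 - 3*x^3 + x^2 - x*y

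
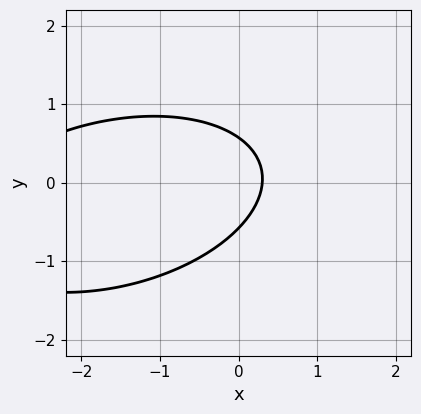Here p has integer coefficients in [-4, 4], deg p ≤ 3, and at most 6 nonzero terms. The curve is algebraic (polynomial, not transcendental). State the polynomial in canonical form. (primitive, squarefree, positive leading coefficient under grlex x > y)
x^2 - x*y + 3*y^2 + 3*x - 1

(a) deg p = 2. No degree-1 curve has this shape.
(b) Matching integer coefficients to the picture gives p.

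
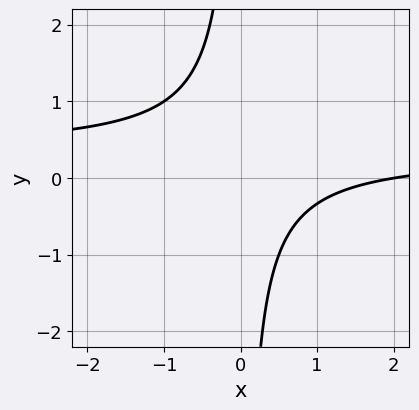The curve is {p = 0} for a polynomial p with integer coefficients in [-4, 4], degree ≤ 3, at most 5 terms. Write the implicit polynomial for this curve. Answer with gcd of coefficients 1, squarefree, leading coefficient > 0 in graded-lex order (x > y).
3*x*y - x + 2

First, degree: the shape is more complex than any degree-1 curve, so deg p = 2.
Then, reading off the gridlines: it crosses the x-axis at the gridline x = 2; the curve avoids every integer y-axis point in the box.
Finally, these observations pin down the coefficients.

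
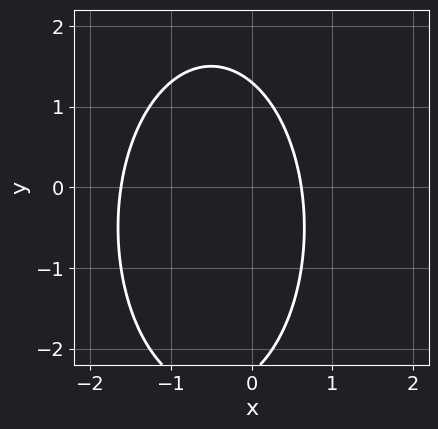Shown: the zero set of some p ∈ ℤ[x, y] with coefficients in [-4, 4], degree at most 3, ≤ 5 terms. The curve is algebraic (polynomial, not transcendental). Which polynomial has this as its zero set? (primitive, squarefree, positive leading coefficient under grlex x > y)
3*x^2 + y^2 + 3*x + y - 3

1. The degree is 2 — the shape is more complex than any degree-1 curve.
2. Putting this together gives p.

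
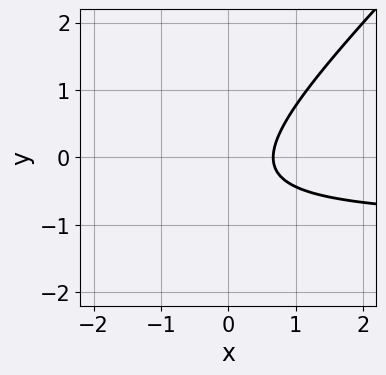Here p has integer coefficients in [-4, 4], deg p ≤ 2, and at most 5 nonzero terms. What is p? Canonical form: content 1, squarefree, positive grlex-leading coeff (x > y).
3*x*y - 3*y^2 + 3*x - 2*y - 2

First, degree: a generic line meets the curve in up to 2 points, so deg p = 2.
Next, from the axis intercepts and sections: it misses every integer gridline on the y-axis.
Finally, the integer polynomial consistent with all of this is the stated p.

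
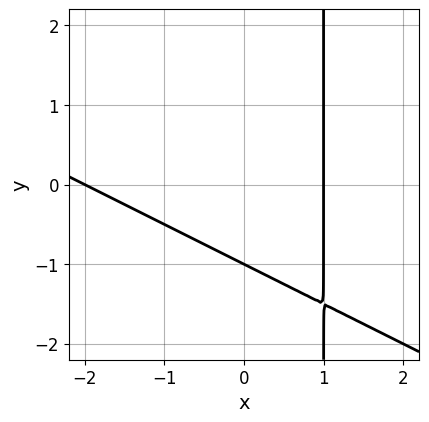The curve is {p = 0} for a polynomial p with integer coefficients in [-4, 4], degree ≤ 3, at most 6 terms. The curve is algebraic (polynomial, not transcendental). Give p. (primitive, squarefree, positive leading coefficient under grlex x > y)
(a) deg p = 2. No degree-1 curve has this shape.
(b) Against the integer gridlines: among the integer gridlines, it crosses the x-axis at x ∈ {-2, 1}; it meets the y-axis at y = -1 (among the integer gridlines).
(c) The integer polynomial consistent with all of this is the stated p.

x^2 + 2*x*y + x - 2*y - 2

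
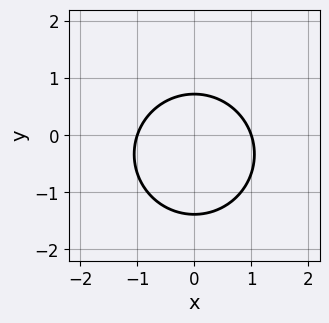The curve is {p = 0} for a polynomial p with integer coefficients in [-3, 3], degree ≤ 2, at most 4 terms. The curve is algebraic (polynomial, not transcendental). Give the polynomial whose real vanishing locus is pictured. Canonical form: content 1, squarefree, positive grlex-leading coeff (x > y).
The degree is 2 — a generic line meets the curve in up to 2 points.
Symmetries: it's symmetric under x → −x, forcing even powers of x.
From the visible intercepts: the x-axis gridline crossings are at x ∈ {-1, 1}.
Together with the visible shape, these determine p as stated.

3*x^2 + 3*y^2 + 2*y - 3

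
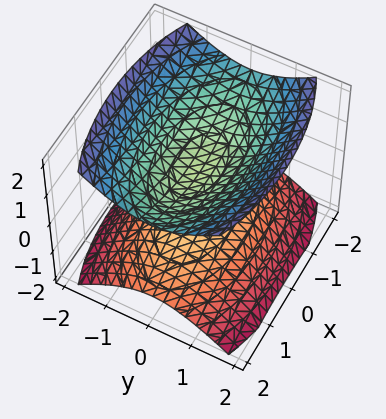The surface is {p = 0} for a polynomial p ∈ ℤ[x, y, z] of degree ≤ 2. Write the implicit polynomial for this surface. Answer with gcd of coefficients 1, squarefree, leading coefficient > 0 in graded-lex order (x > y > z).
There are 2 components.
The degree is 2 — two separate bowl-shaped sheets opening away from each other; a quadric.
Symmetries: mirror symmetry y ↦ −y ⇒ only even powers of y; the x ↦ −x reflection is a symmetry, so x appears only in even powers; mirror symmetry z ↦ −z ⇒ only even powers of z.
From the axis intercepts and sections: the surface avoids every integer x-axis point in the box; the surface avoids every integer y-axis point in the box.
The integer polynomial consistent with all of this is the stated p.

x^2 + 3*y^2 - 3*z^2 + 1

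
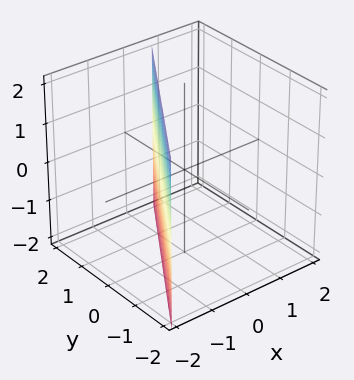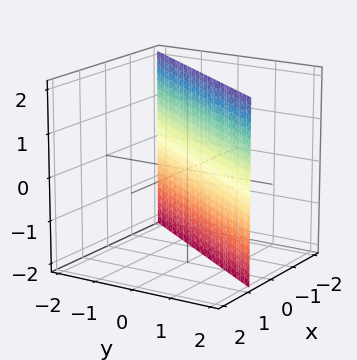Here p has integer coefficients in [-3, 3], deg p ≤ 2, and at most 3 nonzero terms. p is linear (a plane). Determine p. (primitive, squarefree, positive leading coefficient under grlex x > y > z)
3*x - 2*y + 2

First, degree: every cross-section is a straight line — this is a plane, so deg p = 1.
Then, from the axis intercepts and sections: it crosses the y-axis at the gridline y = 1; the surface avoids every integer z-axis point in the box.
Finally, fitting integer coefficients to these (and the overall shape) gives p.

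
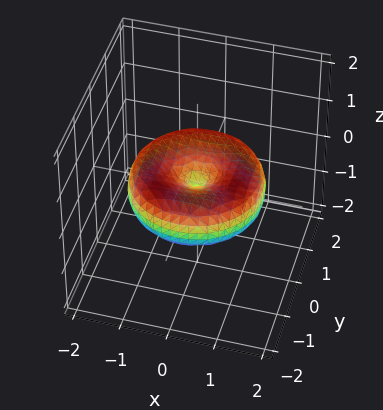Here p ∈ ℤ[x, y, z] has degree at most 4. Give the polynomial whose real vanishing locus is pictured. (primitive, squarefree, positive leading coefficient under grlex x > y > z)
x^4 + 2*x^2*y^2 + y^4 - 2*x^2 - 2*y^2 + 3*z^2

First, the degree is 4 — the shape is more complex than any degree-3 surface.
Then, symmetries: rotational symmetry about the z-axis ⇒ p depends on x, y only through x² + y².
Next, against the integer gridlines: it meets the z-axis at z = 0 (among the integer gridlines); a circular section at z = 0 has radius between 1 and 2; it meets the y-axis at y = 0 (among the integer gridlines); it meets the x-axis at x = 0 (among the integer gridlines).
Finally, these observations pin down the coefficients.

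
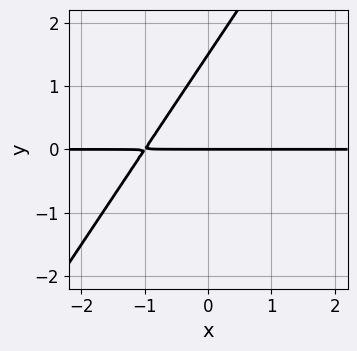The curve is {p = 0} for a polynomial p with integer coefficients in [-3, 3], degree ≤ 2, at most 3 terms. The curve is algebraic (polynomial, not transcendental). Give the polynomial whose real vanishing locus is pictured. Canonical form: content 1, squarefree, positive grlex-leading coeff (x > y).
3*x*y - 2*y^2 + 3*y

1. The degree is 2 — a generic line meets the curve in up to 2 points.
2. Observable constraints: one y-axis crossing is at y = 0; the visible x-axis segment lies entirely on the curve.
3. The integer polynomial consistent with all of this is the stated p.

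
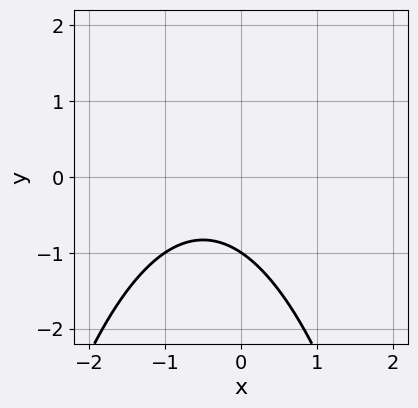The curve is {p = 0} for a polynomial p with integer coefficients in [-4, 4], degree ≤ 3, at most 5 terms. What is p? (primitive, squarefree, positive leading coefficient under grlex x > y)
(a) Degree: a generic line meets the curve in up to 2 points, so deg p = 2.
(b) From the visible intercepts: one y-axis crossing is at y = -1; no x-intercept at any integer in the box.
(c) Putting this together gives p.

2*x^2 + 2*x + 3*y + 3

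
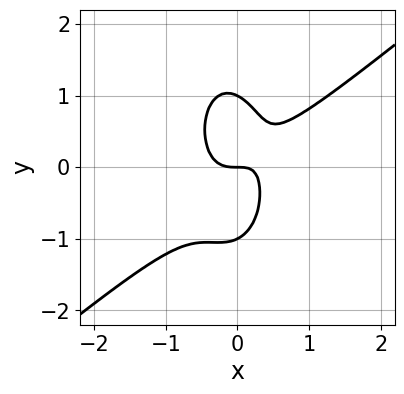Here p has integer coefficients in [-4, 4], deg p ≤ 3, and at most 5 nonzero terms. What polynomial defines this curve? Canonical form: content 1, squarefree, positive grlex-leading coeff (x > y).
3*x^3 - 3*x^2*y - y^3 - x*y + y

(a) The degree is 3 — a generic line meets the curve in up to 3 points.
(b) Against the integer gridlines: among the integer gridlines, it crosses the y-axis at y ∈ {-1, 0, 1}; it crosses the x-axis at the gridline x = 0.
(c) Solving for integer coefficients yields p as stated.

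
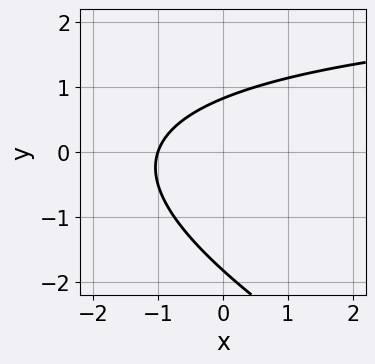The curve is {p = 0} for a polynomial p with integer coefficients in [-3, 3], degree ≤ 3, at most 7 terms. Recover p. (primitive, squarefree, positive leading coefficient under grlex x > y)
x*y + 2*y^2 - 3*x + 2*y - 3

The degree is 2 — a generic line meets the curve in up to 2 points.
Against the integer gridlines: it crosses the x-axis at the gridline x = -1.
Solving for integer coefficients yields p as stated.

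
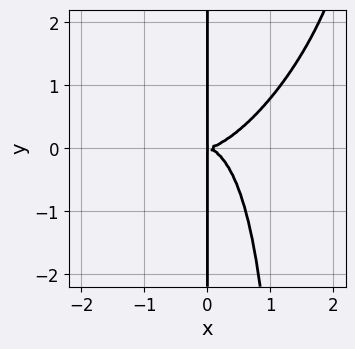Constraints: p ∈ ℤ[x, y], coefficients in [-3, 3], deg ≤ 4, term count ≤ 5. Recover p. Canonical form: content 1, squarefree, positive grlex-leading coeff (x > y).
First, degree: the shape is more complex than any degree-3 curve, so deg p = 4.
Next, observable constraints: every point of the y-axis in the box is on the curve.
Finally, fitting integer coefficients to these (and the overall shape) gives p.

3*x^4 - 3*x^3*y + 2*x^2*y^2 - 3*x*y^2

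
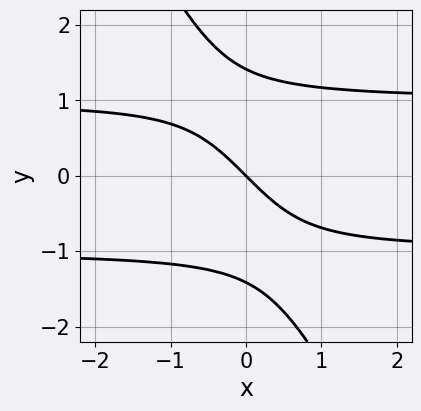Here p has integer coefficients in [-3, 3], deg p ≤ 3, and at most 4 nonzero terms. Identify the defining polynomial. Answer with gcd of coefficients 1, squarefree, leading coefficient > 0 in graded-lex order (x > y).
2*x*y^2 + y^3 - 2*x - 2*y

(a) deg p = 3.
(b) From the axis intercepts and sections: one x-axis crossing is at x = 0; it meets the y-axis at y = 0 (among the integer gridlines).
(c) Together with the visible shape, these determine p as stated.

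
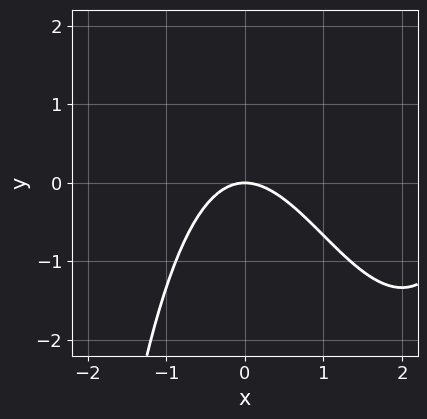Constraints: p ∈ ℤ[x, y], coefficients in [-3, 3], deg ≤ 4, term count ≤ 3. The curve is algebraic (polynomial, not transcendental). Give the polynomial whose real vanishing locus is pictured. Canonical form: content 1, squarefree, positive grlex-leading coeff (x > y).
First, degree: the shape is more complex than any degree-2 curve, so deg p = 3.
Next, against the integer gridlines: it crosses the y-axis at the gridline y = 0; one x-axis crossing is at x = 0.
Finally, putting this together gives p.

x^3 - 3*x^2 - 3*y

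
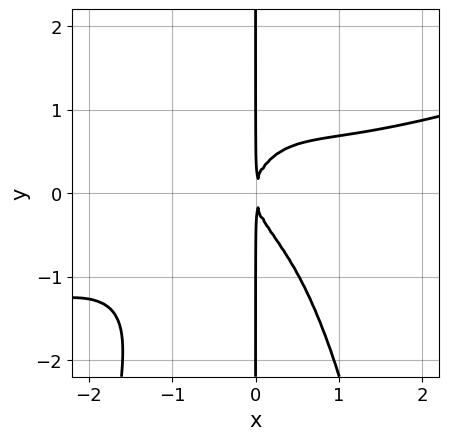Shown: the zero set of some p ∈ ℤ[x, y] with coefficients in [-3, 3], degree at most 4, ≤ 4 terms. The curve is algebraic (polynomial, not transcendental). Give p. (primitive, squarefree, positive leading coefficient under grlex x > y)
x^4 - 3*x^3*y - 2*x*y^2 + 2*x^2

deg p = 4. The shape is more complex than any degree-3 curve.
From the visible intercepts: every point of the y-axis in the box is on the curve.
The integer polynomial consistent with all of this is the stated p.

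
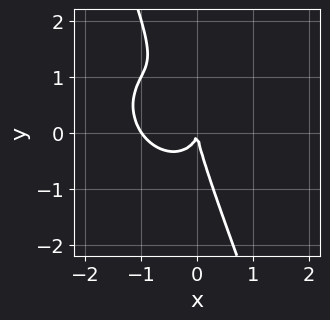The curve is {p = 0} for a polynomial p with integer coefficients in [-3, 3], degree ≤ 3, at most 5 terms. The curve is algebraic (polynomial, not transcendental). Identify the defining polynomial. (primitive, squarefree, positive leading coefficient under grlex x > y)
3*x^3 + 2*x^2*y + 3*x*y^2 + y^3 + 3*x^2

(a) The degree is 3 — a generic line meets the curve in up to 3 points.
(b) Reading off the gridlines: one y-axis crossing is at y = 0; the x-axis gridline crossings are at x ∈ {-1, 0}.
(c) These observations pin down the coefficients.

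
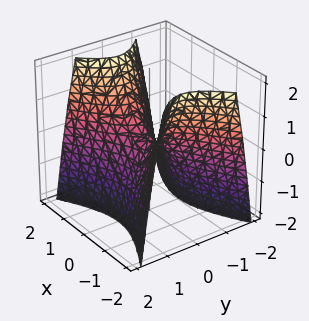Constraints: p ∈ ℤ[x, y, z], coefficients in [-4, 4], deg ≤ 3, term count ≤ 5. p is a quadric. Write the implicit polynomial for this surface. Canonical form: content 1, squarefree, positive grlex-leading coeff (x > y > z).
deg p = 2. A saddle surface; a quadric.
Symmetries: mirror symmetry y ↦ −y ⇒ only even powers of y; mirror symmetry x ↦ −x ⇒ only even powers of x.
Observable constraints: it meets the x-axis at x = 0 (among the integer gridlines); one y-axis crossing is at y = 0; it meets the z-axis at z = 0 (among the integer gridlines).
Assembling these constraints gives the stated polynomial.

x^2 - 2*y^2 - z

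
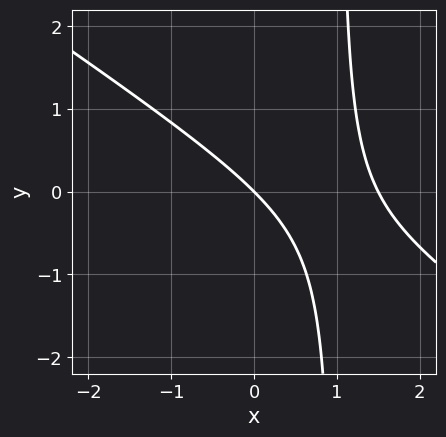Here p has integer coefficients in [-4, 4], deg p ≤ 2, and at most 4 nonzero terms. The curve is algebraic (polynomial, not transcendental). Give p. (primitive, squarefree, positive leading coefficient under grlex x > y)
2*x^2 + 3*x*y - 3*x - 3*y

(a) The degree is 2 — the shape is more complex than any degree-1 curve.
(b) From the visible intercepts: it crosses the y-axis at the gridline y = 0; it crosses the x-axis at the gridline x = 0.
(c) Solving for integer coefficients yields p as stated.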